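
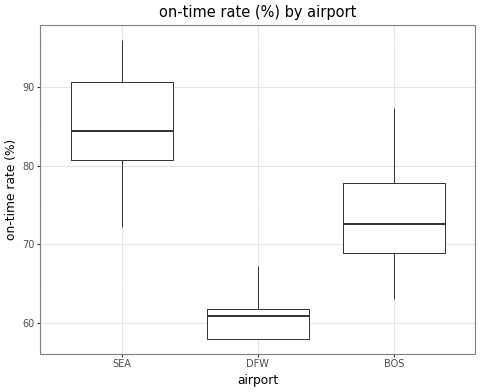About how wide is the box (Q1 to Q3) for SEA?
Q3 ≈ 90, Q1 ≈ 80; IQR ≈ 10.

≈ 10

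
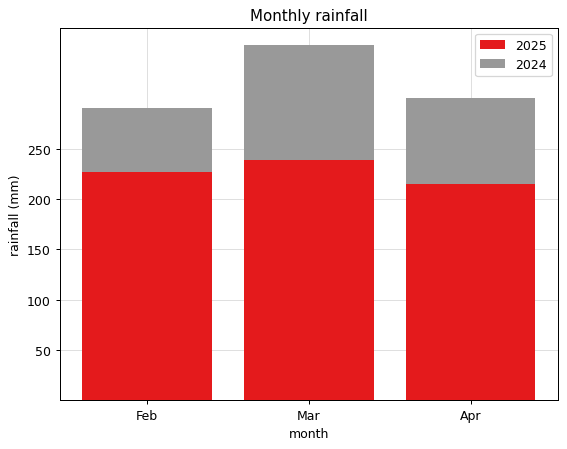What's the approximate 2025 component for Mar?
≈ 250

2025 top ≈ 250, bottom ≈ 0; segment ≈ 250.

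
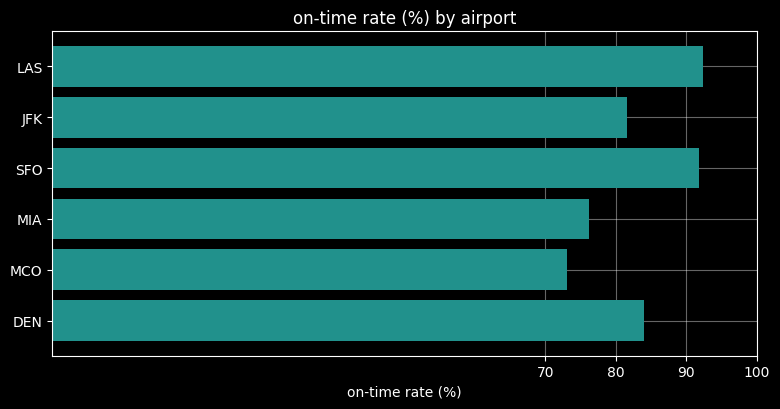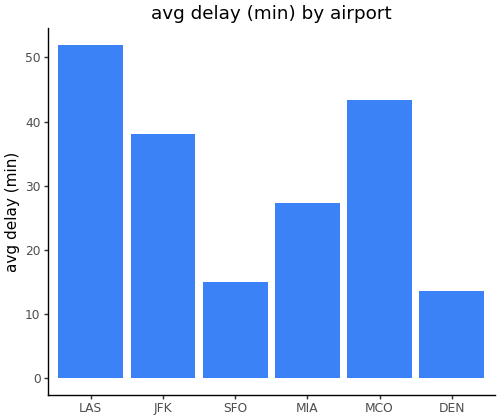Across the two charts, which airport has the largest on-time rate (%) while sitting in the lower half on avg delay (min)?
Chart 2 median avg delay (min) ≈ 35; below-median airports: SFO, MIA, DEN. Among those, SFO has the highest on-time rate (%) (≈ 90).

SFO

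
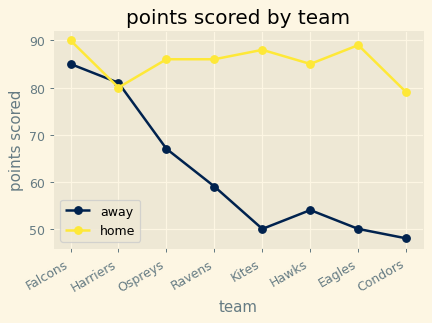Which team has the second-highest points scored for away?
Top 3 for away: Falcons ≈ 85, Harriers ≈ 80, Ospreys ≈ 65.

Harriers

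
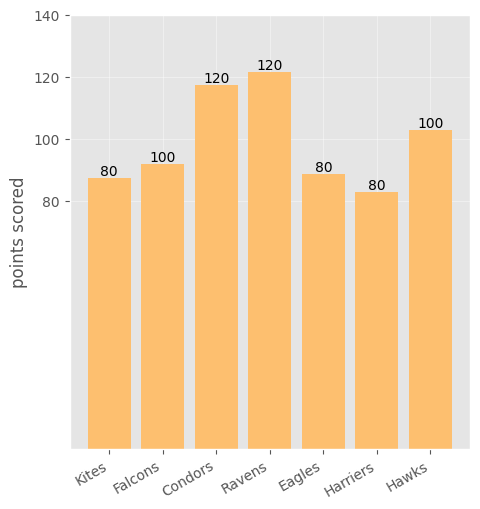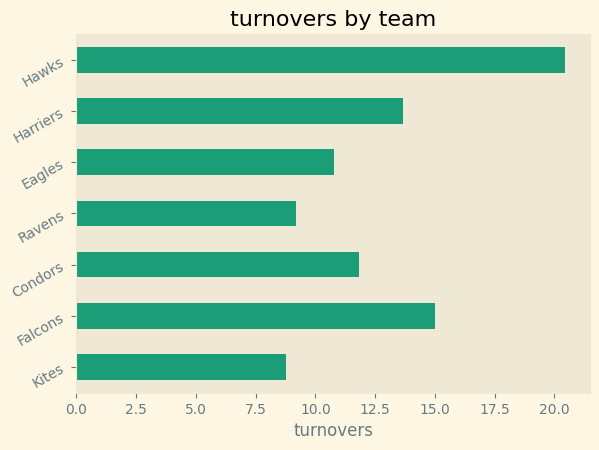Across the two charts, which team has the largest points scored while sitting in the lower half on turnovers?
Chart 2 median turnovers ≈ 12; below-median teams: Kites, Ravens, Eagles. Among those, Ravens has the highest points scored (≈ 120).

Ravens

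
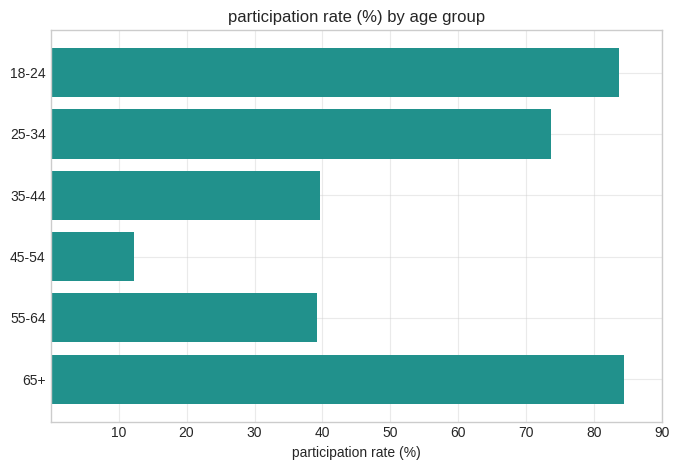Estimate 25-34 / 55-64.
≈ 1.75×

25-34 ≈ 70, 55-64 ≈ 40; 70/40 ≈ 1.75.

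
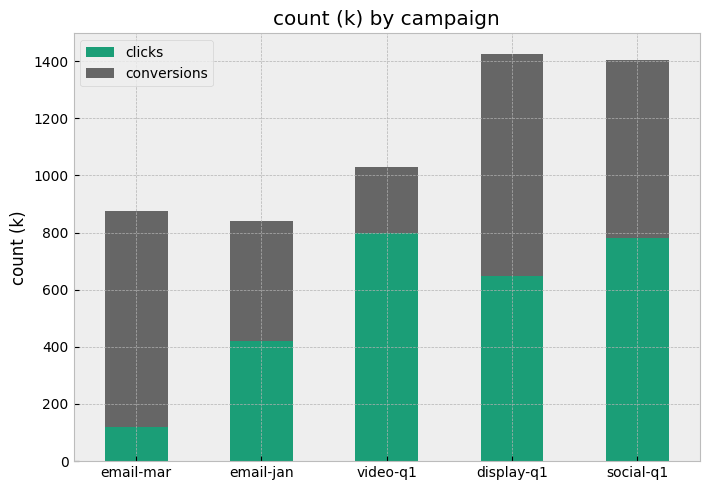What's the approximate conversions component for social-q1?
≈ 600

conversions top ≈ 1400, bottom ≈ 800; segment ≈ 600.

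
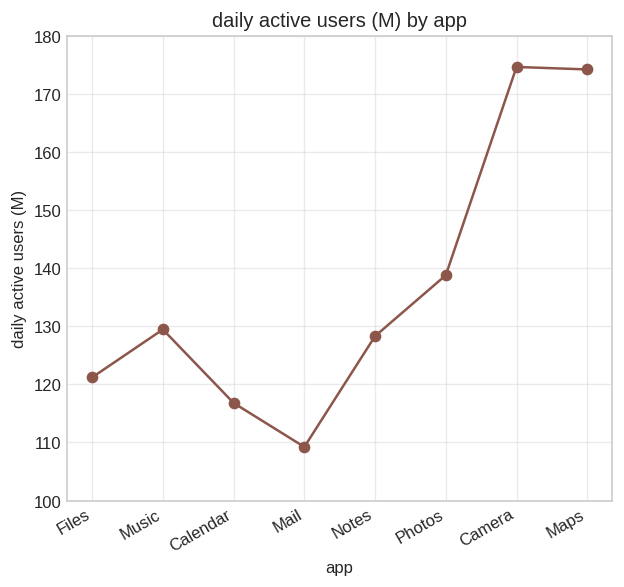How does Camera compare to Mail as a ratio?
≈ 1.55×

Camera ≈ 170, Mail ≈ 110; 170/110 ≈ 1.55.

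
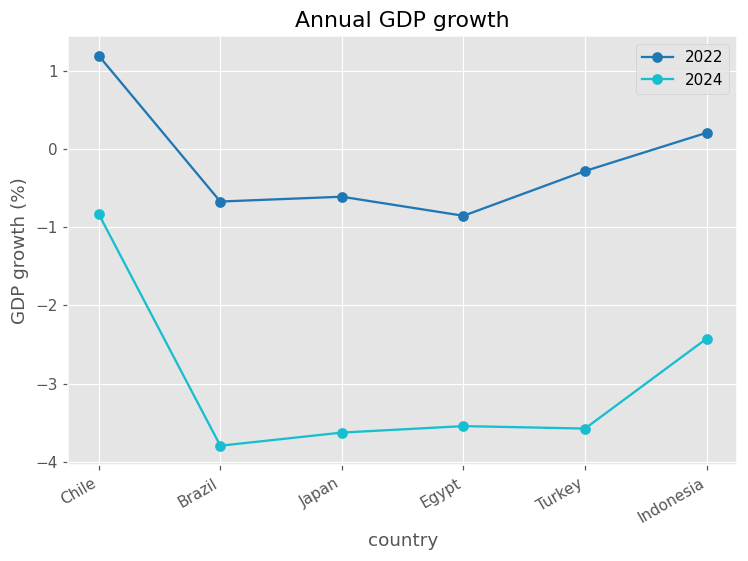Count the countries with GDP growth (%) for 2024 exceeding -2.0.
1

Above -2.0: Chile.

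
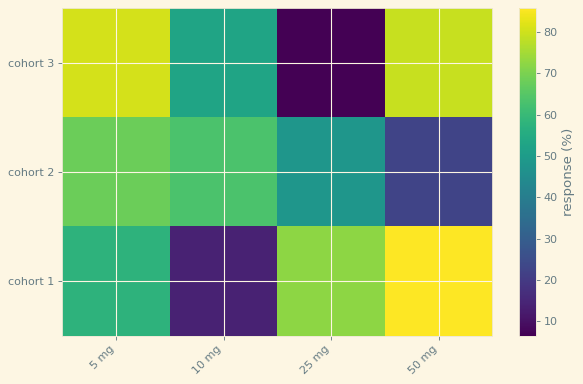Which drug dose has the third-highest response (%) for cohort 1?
Top 4 for cohort 1: 50 mg ≈ 90, 25 mg ≈ 70, 5 mg ≈ 60, 10 mg ≈ 10.

5 mg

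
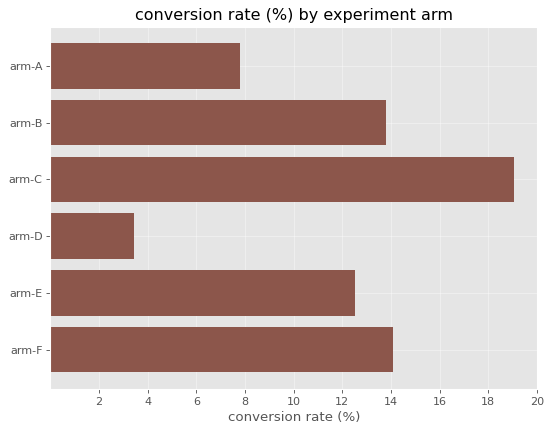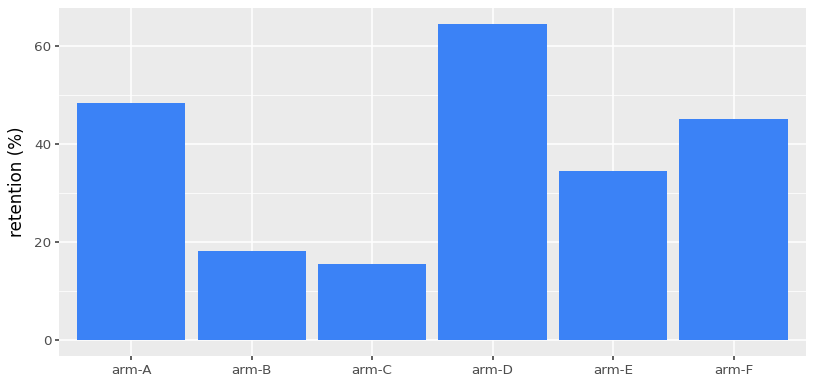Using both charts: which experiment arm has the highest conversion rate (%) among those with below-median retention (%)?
Chart 2 median retention (%) ≈ 40; below-median experiment arms: arm-B, arm-C, arm-E. Among those, arm-C has the highest conversion rate (%) (≈ 20).

arm-C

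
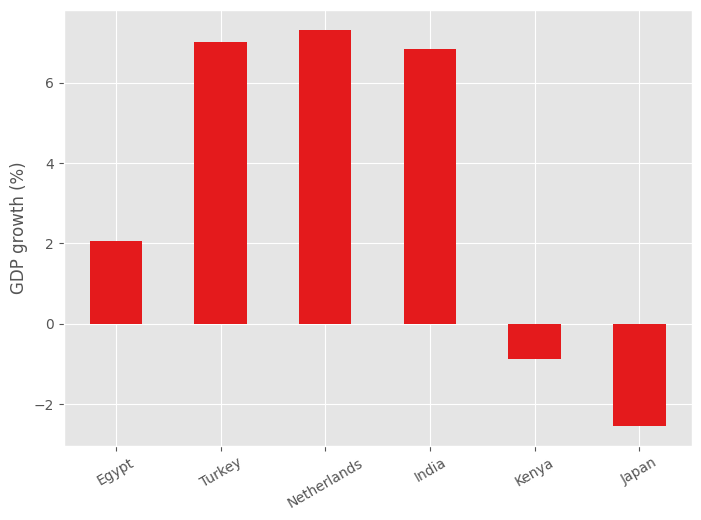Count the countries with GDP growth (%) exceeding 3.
Above 3: Turkey, Netherlands, India.

3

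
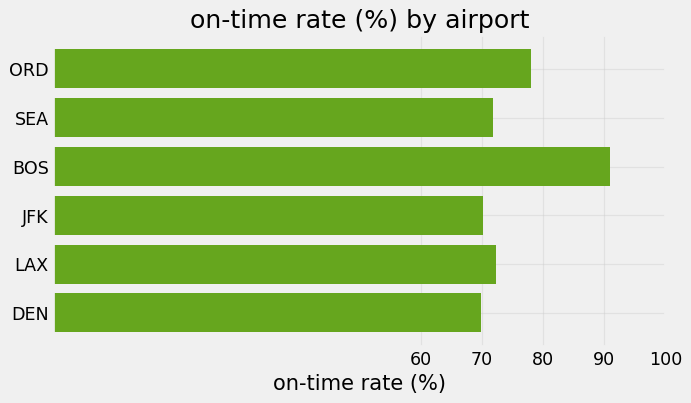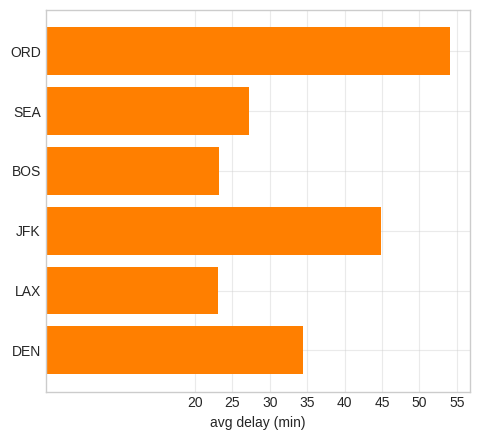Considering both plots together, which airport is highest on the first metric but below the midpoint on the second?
Chart 2 median avg delay (min) ≈ 30; below-median airports: SEA, BOS, LAX. Among those, BOS has the highest on-time rate (%) (≈ 90).

BOS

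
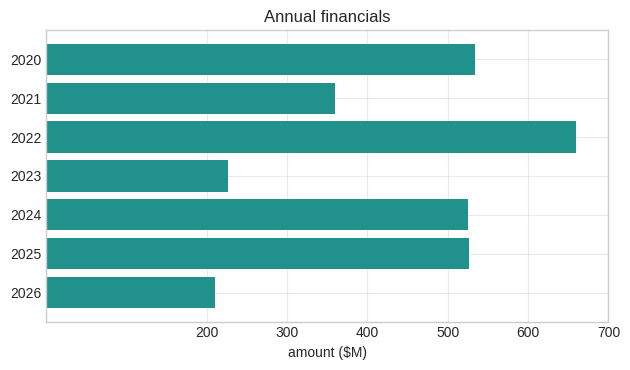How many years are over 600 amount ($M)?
1

Above 600: 2022.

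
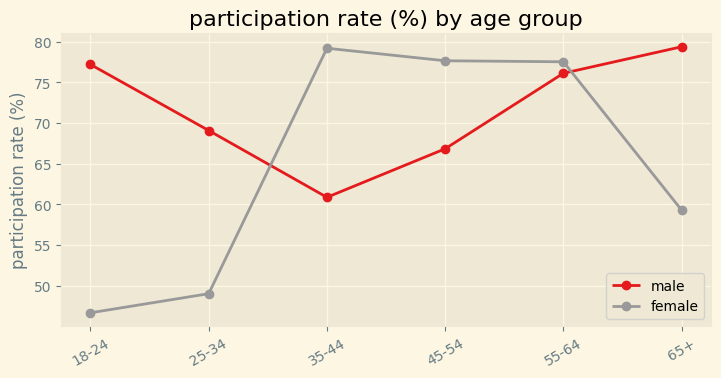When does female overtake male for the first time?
35-44

25-34: female ≈ 50 vs male ≈ 70 (not yet); 35-44: female ≈ 80 vs male ≈ 60 (first crossover).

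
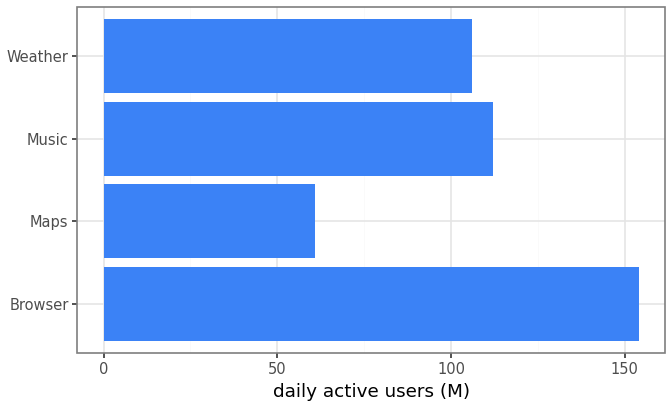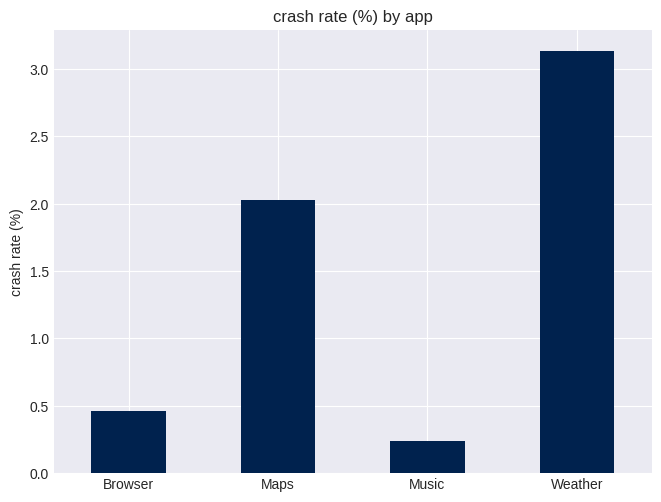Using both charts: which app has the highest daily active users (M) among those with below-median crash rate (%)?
Browser

Chart 2 median crash rate (%) ≈ 1; below-median apps: Browser, Music. Among those, Browser has the highest daily active users (M) (≈ 160).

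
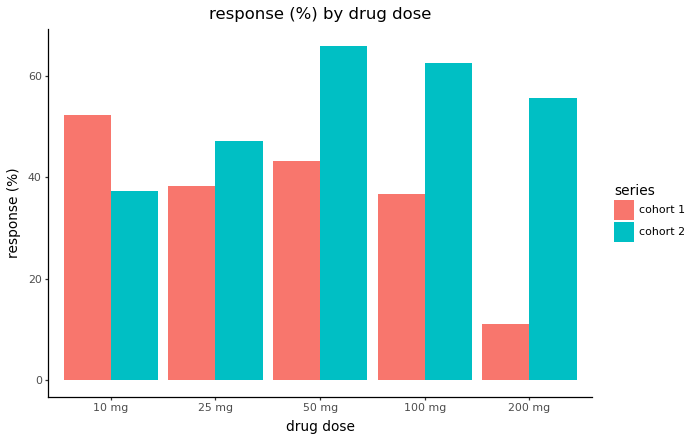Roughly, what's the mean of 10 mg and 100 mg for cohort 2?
(40 + 60) / 2 ≈ 50.

≈ 50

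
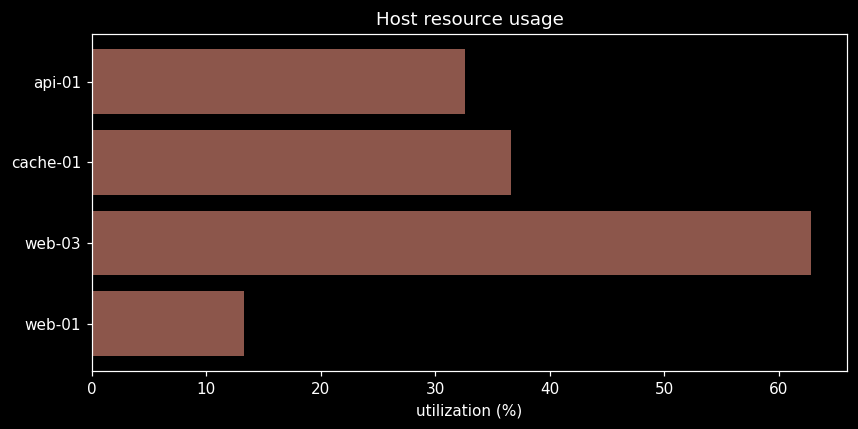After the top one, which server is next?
cache-01

Top 3: web-03 ≈ 60, cache-01 ≈ 40, api-01 ≈ 30.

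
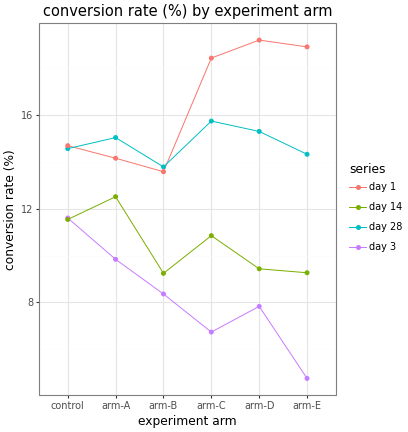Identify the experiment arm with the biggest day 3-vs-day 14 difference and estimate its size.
arm-E, ≈ 6 %

arm-E: day 3 ≈ 4, day 14 ≈ 10 → gap ≈ 6. Next-largest (arm-C) is only ≈ 4.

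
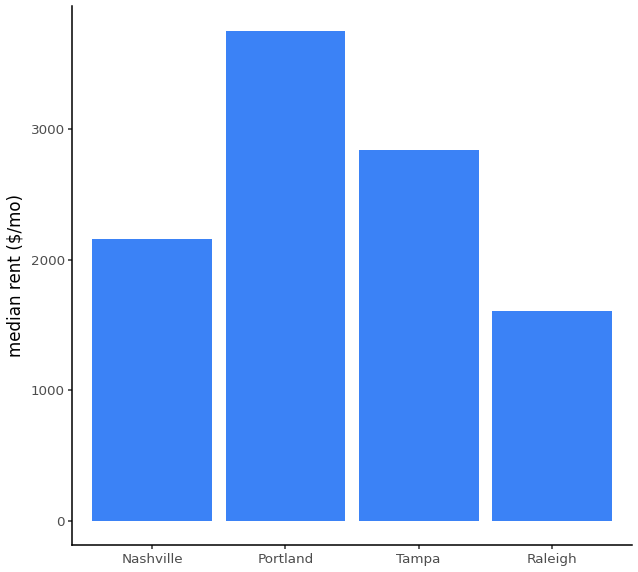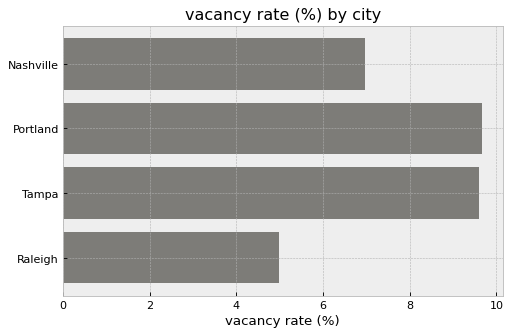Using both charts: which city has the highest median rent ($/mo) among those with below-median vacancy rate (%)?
Nashville

Chart 2 median vacancy rate (%) ≈ 8; below-median cities: Nashville, Raleigh. Among those, Nashville has the highest median rent ($/mo) (≈ 2000).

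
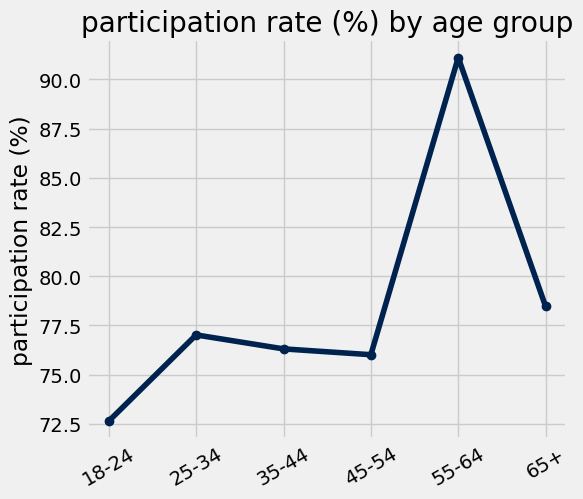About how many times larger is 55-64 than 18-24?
≈ 1.28×

55-64 ≈ 92, 18-24 ≈ 72; 92/72 ≈ 1.28.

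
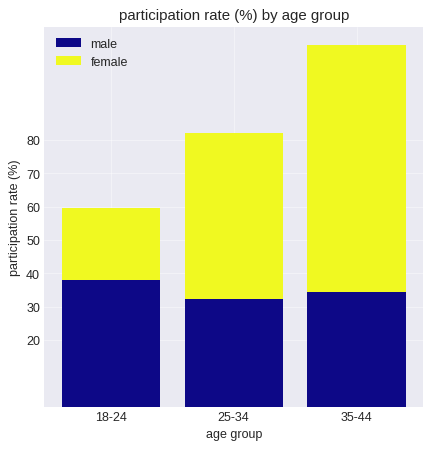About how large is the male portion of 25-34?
≈ 30

male top ≈ 30, bottom ≈ 0; segment ≈ 30.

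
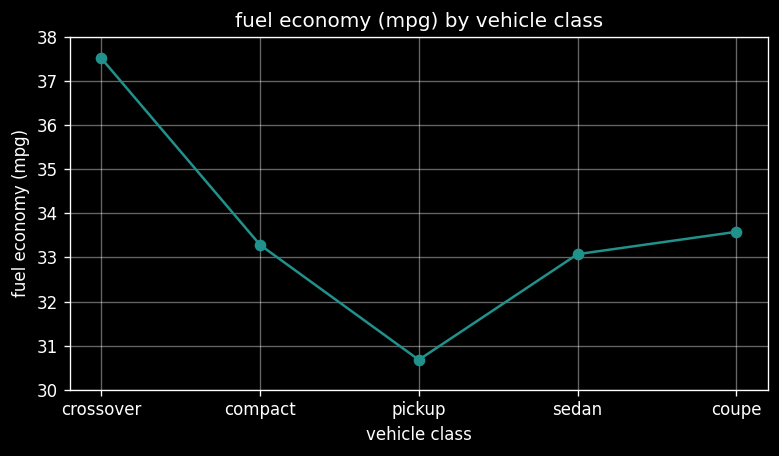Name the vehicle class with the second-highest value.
coupe

Top 3: crossover ≈ 38, coupe ≈ 34, compact ≈ 33.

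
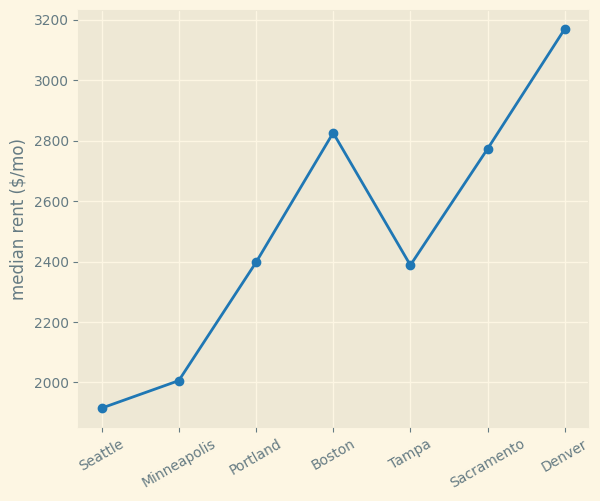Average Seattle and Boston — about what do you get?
≈ 2400

(2000 + 2800) / 2 ≈ 2400.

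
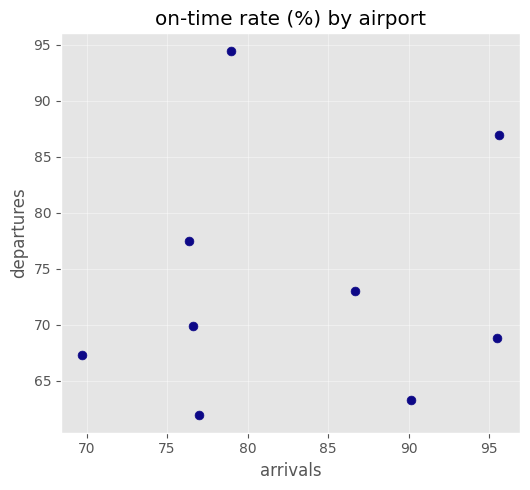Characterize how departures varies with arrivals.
no clear correlation

Points are roughly uncorrelated; weak (|r| ≈ 0.1).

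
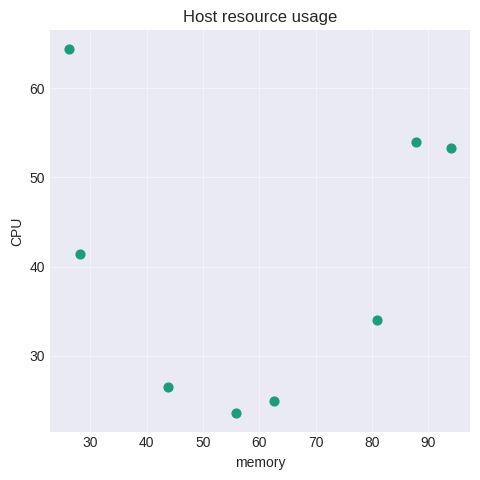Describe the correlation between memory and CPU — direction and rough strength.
no clear correlation

Points are roughly uncorrelated; weak (|r| ≈ 0.0).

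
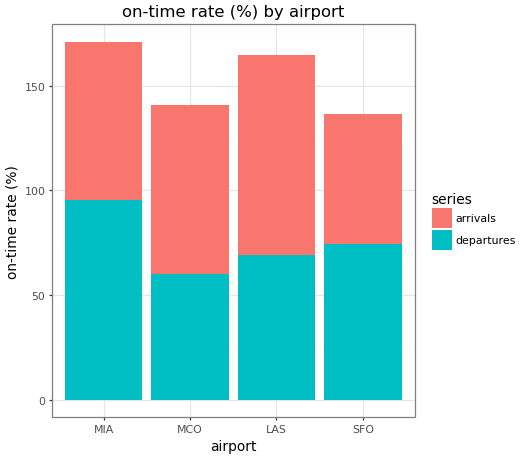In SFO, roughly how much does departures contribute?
≈ 80

departures top ≈ 80, bottom ≈ 0; segment ≈ 80.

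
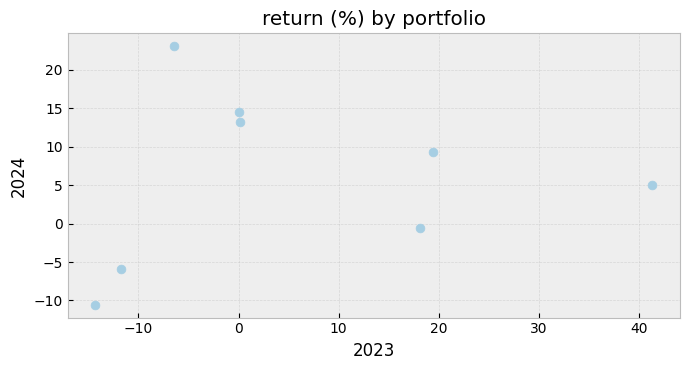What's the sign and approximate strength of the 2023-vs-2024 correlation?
Points are roughly uncorrelated; weak (|r| ≈ 0.1).

no clear correlation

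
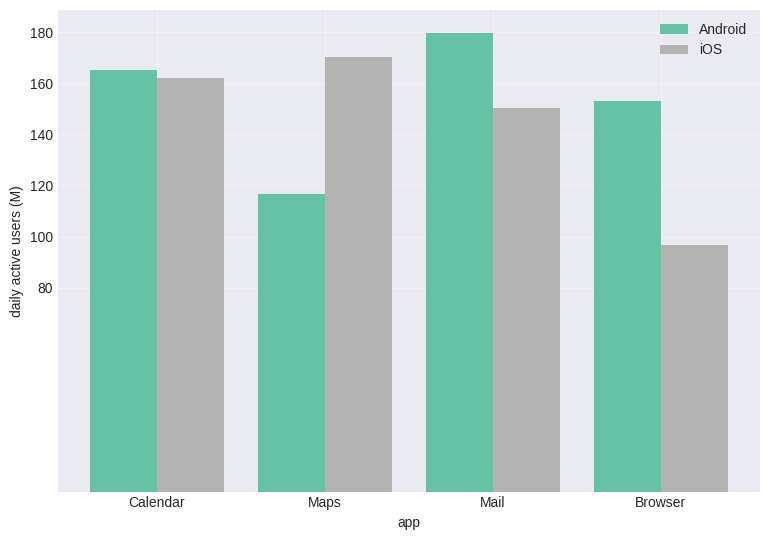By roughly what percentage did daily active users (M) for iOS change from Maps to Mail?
≈ -11.1%

Maps ≈ 180, Mail ≈ 160; (160 − 180) / 180 ≈ -11.1%.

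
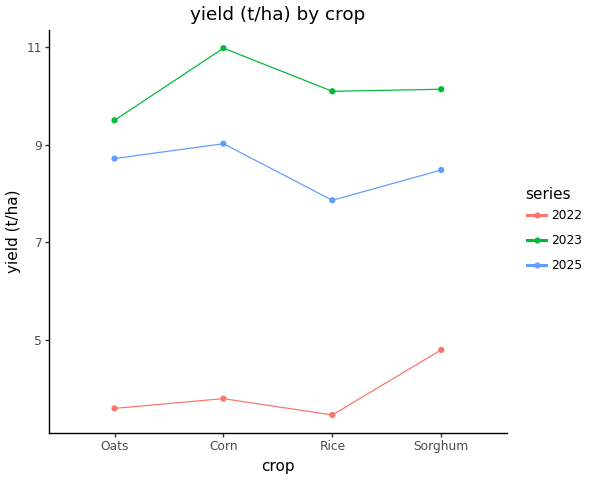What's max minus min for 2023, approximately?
≈ 2

Max Corn ≈ 11, min Oats ≈ 9; range ≈ 2.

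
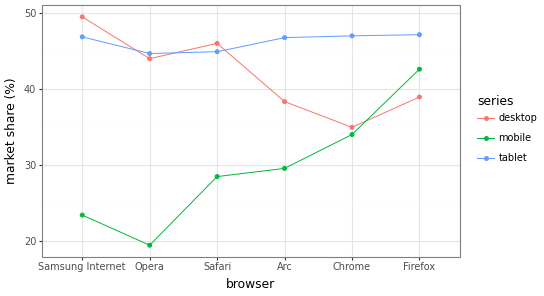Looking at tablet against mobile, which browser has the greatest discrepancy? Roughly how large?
Opera: tablet ≈ 45, mobile ≈ 20 → gap ≈ 25. Next-largest (Samsung Internet) is only ≈ 20.

Opera, ≈ 25 %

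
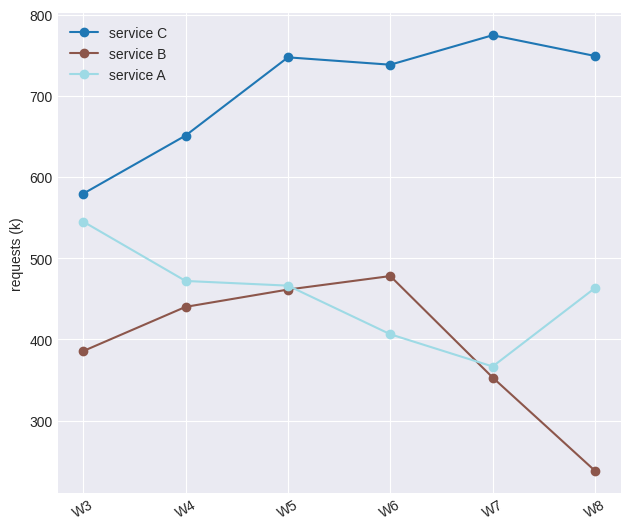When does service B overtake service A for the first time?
W6

W5: service B ≈ 450 vs service A ≈ 450 (not yet); W6: service B ≈ 500 vs service A ≈ 400 (first crossover).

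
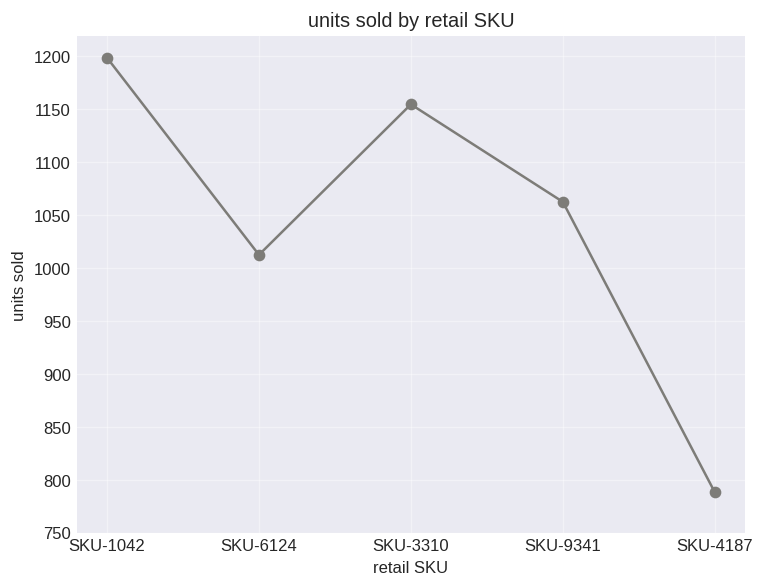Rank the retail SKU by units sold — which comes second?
Top 3: SKU-1042 ≈ 1200, SKU-3310 ≈ 1150, SKU-9341 ≈ 1050.

SKU-3310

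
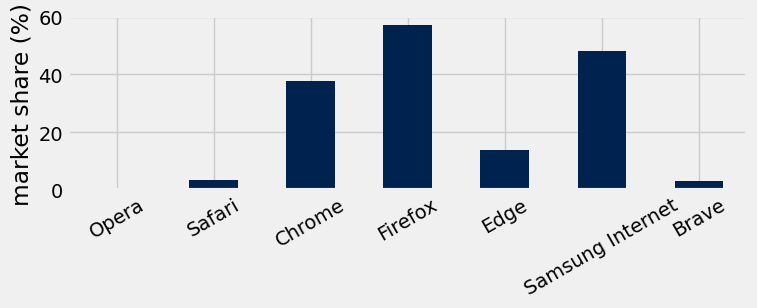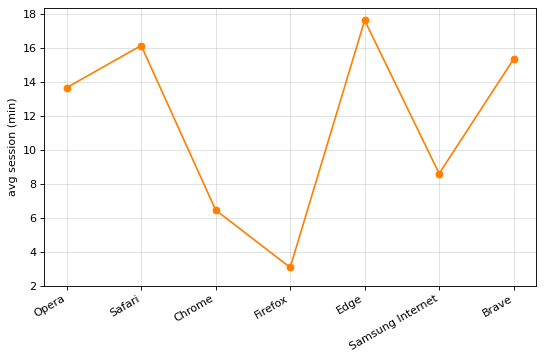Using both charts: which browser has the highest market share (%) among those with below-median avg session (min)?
Firefox

Chart 2 median avg session (min) ≈ 14; below-median browsers: Chrome, Firefox, Samsung Internet. Among those, Firefox has the highest market share (%) (≈ 60).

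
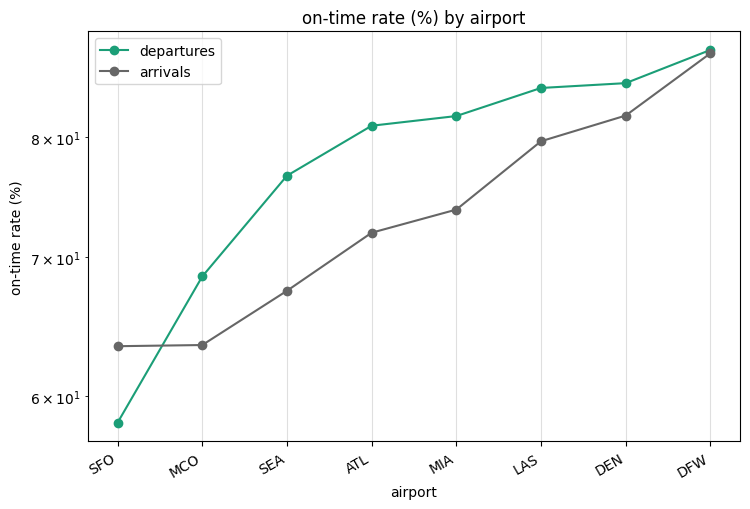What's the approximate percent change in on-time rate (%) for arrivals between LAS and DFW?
LAS ≈ 80, DFW ≈ 90; (90 − 80) / 80 ≈ +12.5%.

≈ +12.5%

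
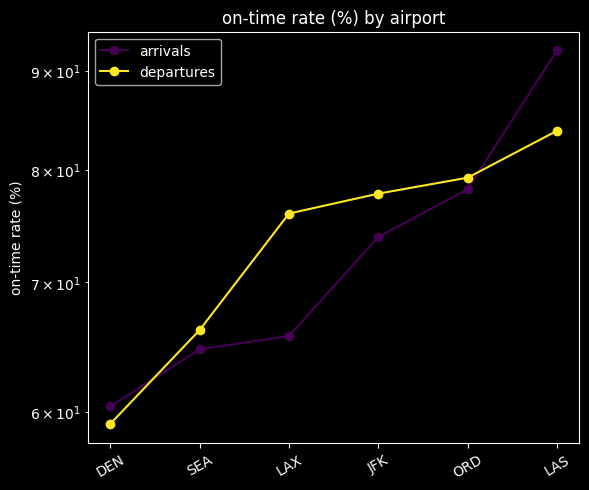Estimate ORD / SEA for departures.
ORD ≈ 80, SEA ≈ 65; 80/65 ≈ 1.23.

≈ 1.23×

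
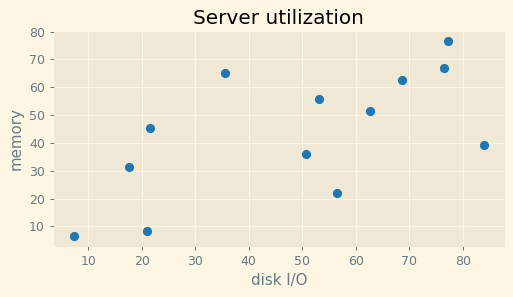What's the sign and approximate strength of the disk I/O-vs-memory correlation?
positive, moderate

Points are positively correlated; moderate (|r| ≈ 0.6).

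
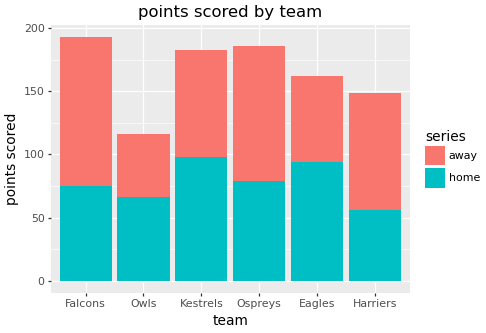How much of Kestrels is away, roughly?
≈ 80

away top ≈ 180, bottom ≈ 100; segment ≈ 80.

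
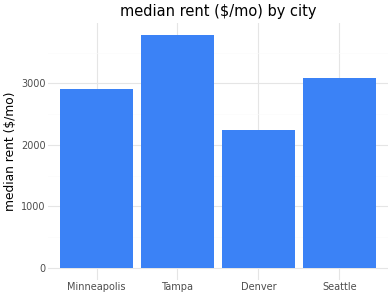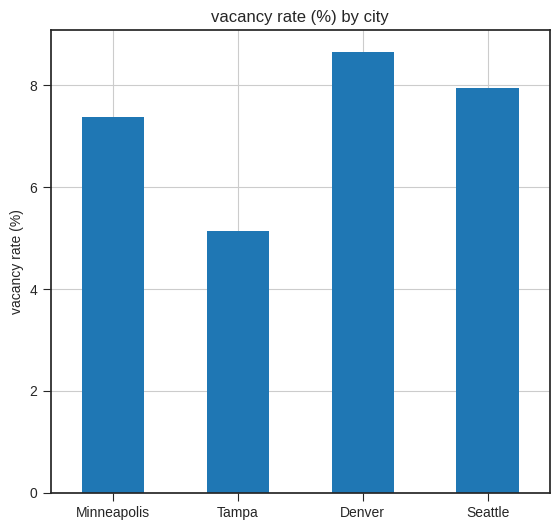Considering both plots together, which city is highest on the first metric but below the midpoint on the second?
Tampa

Chart 2 median vacancy rate (%) ≈ 8; below-median cities: Minneapolis, Tampa. Among those, Tampa has the highest median rent ($/mo) (≈ 4000).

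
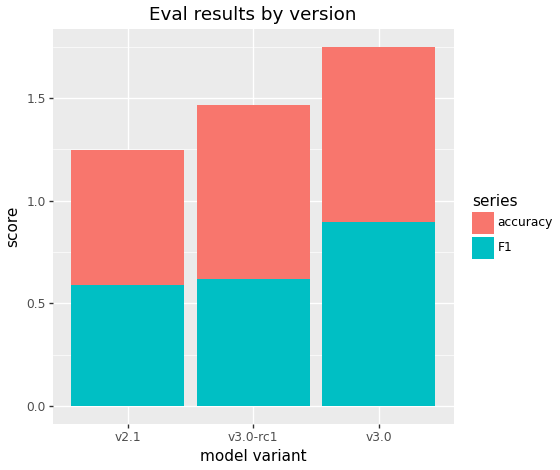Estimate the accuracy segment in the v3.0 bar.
accuracy top ≈ 1.8, bottom ≈ 0.8; segment ≈ 1.0.

≈ 1.0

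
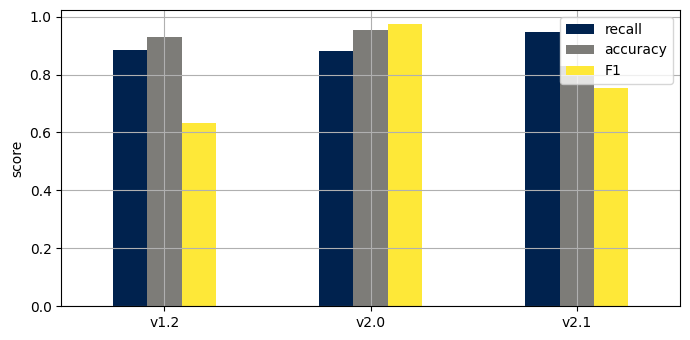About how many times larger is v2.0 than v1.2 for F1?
v2.0 ≈ 1.0, v1.2 ≈ 0.6; 1.0/0.6 ≈ 1.67.

≈ 1.67×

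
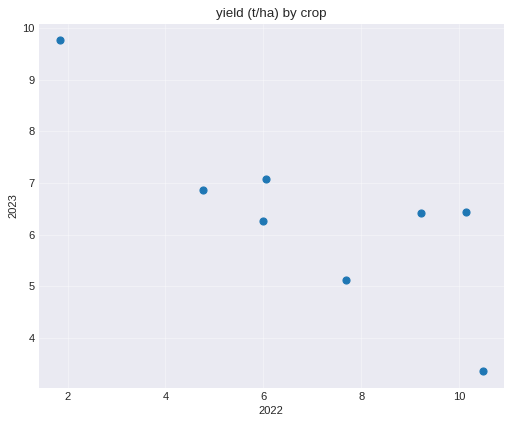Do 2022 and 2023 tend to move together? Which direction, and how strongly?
negative, strong

Points are negatively correlated; strong (|r| ≈ 0.8).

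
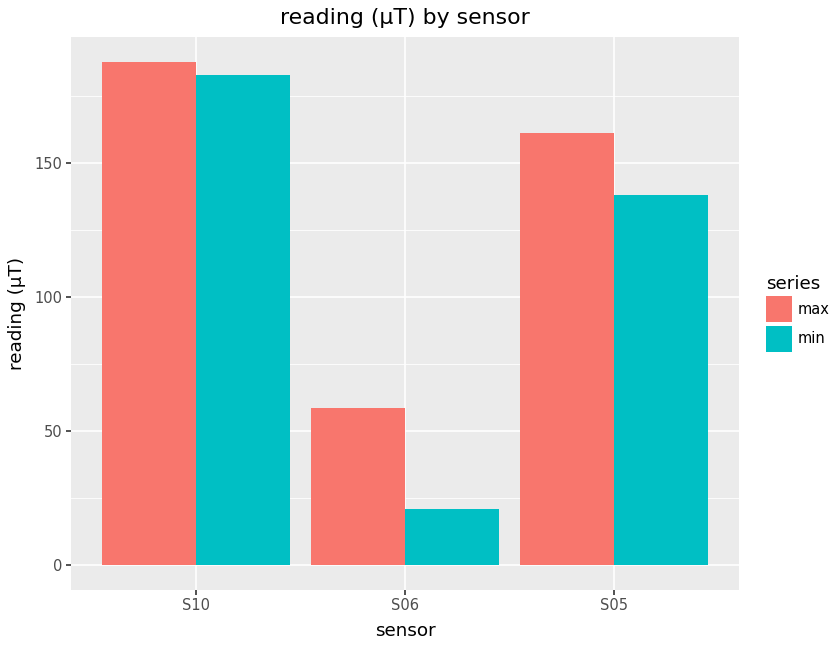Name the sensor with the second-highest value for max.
S05

Top 3 for max: S10 ≈ 180, S05 ≈ 160, S06 ≈ 60.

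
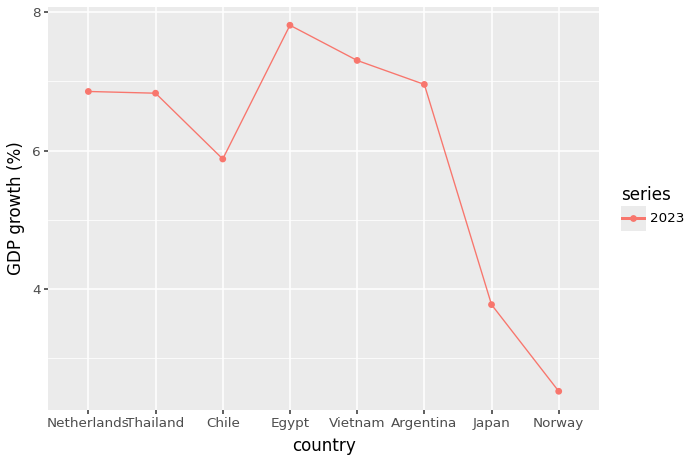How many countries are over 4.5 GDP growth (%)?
6

Above 4.5: Netherlands, Thailand, Chile, Egypt, Vietnam, Argentina.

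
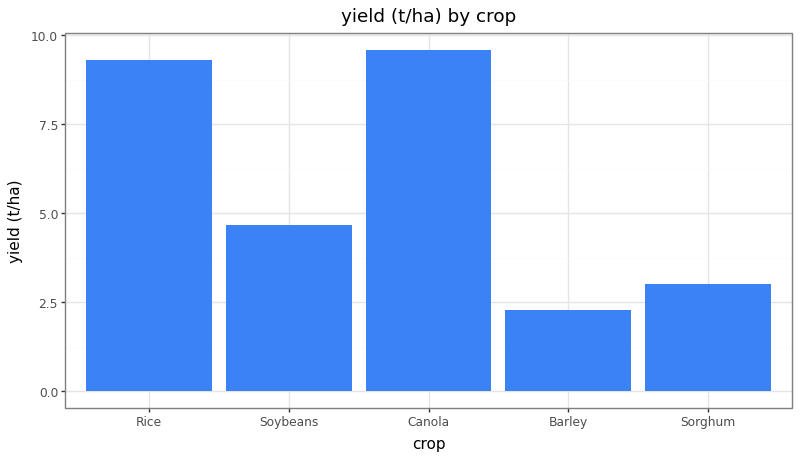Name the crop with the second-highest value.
Top 3: Canola ≈ 10, Rice ≈ 9, Soybeans ≈ 5.

Rice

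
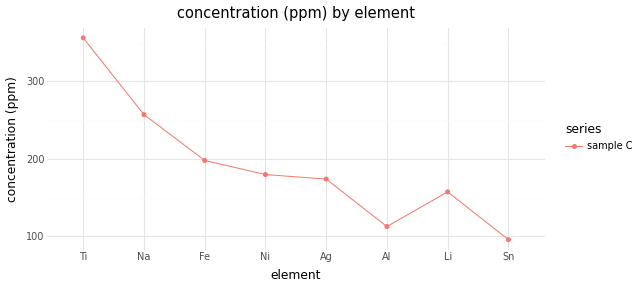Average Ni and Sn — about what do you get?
(175 + 100) / 2 ≈ 138.

≈ 138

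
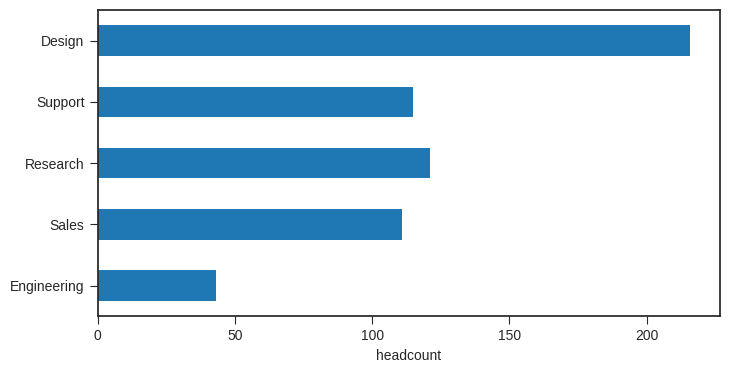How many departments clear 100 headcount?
4

Above 100: Sales, Research, Support, Design.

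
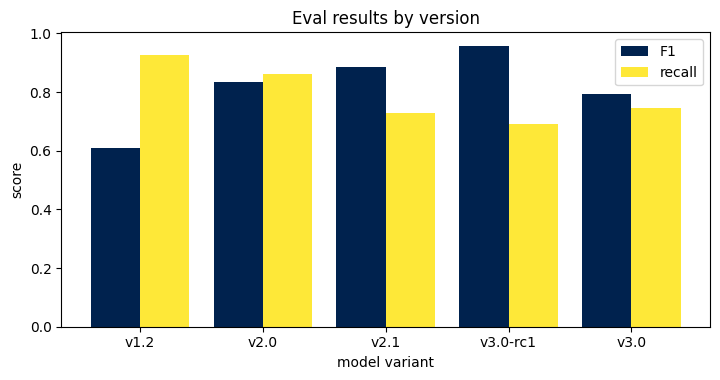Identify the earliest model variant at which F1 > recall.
v2.1

v2.0: F1 ≈ 0.8 vs recall ≈ 0.9 (not yet); v2.1: F1 ≈ 0.9 vs recall ≈ 0.7 (first crossover).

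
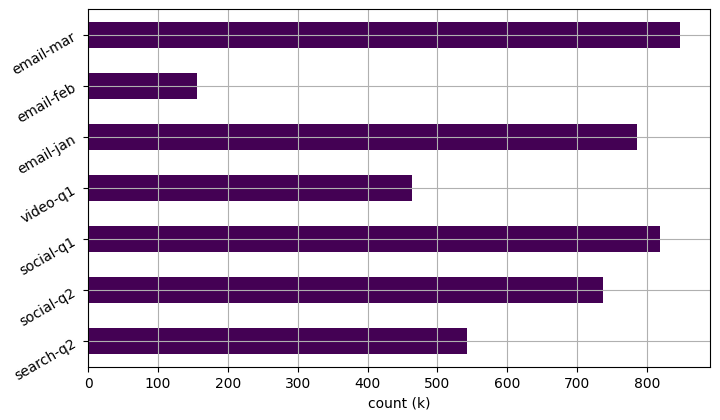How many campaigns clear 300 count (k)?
6

Above 300: search-q2, social-q2, social-q1, video-q1, email-jan, email-mar.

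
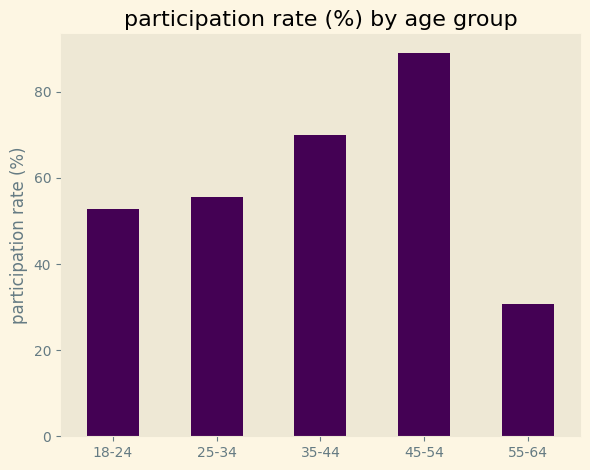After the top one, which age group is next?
Top 3: 45-54 ≈ 90, 35-44 ≈ 70, 25-34 ≈ 60.

35-44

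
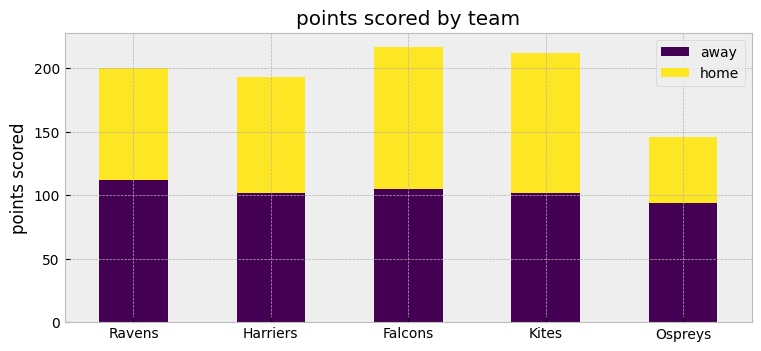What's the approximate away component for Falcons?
away top ≈ 100, bottom ≈ 0; segment ≈ 100.

≈ 100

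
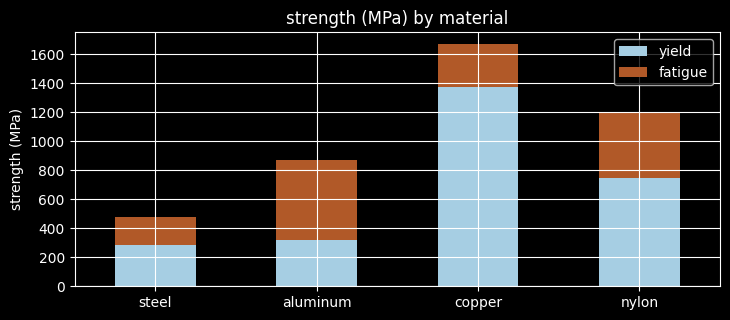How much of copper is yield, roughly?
≈ 1400

yield top ≈ 1400, bottom ≈ 0; segment ≈ 1400.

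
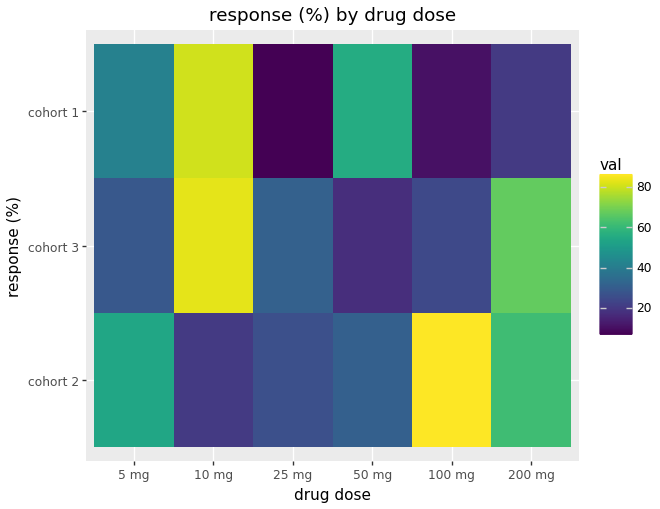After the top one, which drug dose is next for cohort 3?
Top 3 for cohort 3: 10 mg ≈ 80, 200 mg ≈ 70, 25 mg ≈ 30.

200 mg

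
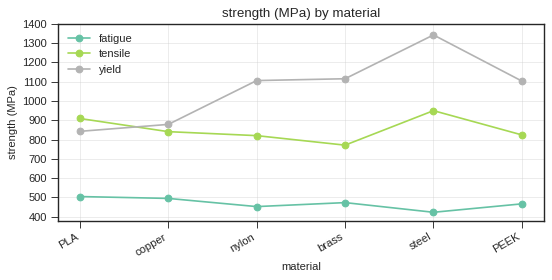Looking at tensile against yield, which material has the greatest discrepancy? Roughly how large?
steel: tensile ≈ 900, yield ≈ 1300 → gap ≈ 400. Next-largest (brass) is only ≈ 300.

steel, ≈ 400 MPa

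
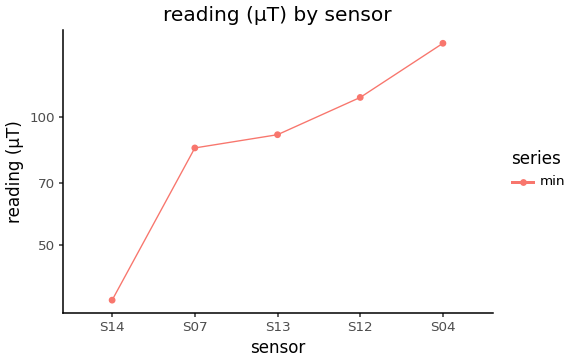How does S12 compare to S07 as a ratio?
S12 ≈ 110, S07 ≈ 80; 110/80 ≈ 1.38.

≈ 1.38×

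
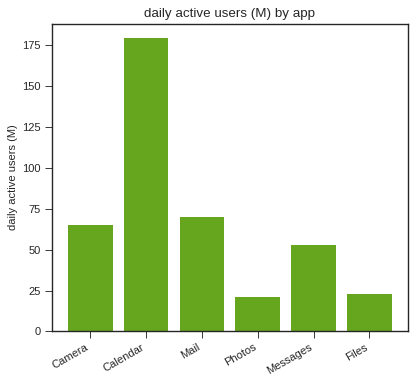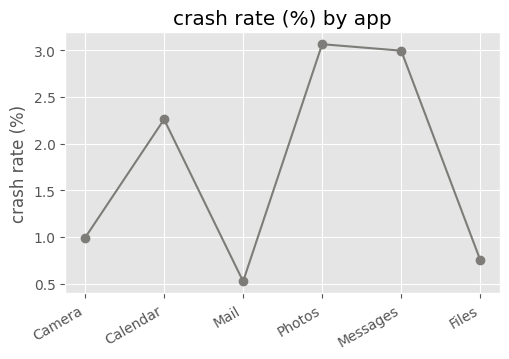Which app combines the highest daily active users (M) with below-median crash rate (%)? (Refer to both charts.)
Chart 2 median crash rate (%) ≈ 1.5; below-median apps: Camera, Mail, Files. Among those, Mail has the highest daily active users (M) (≈ 80).

Mail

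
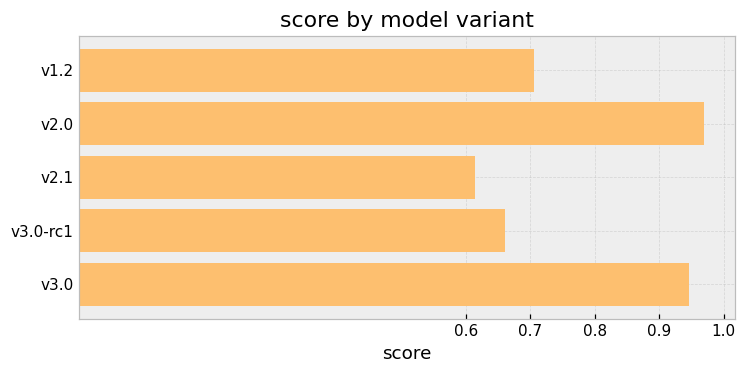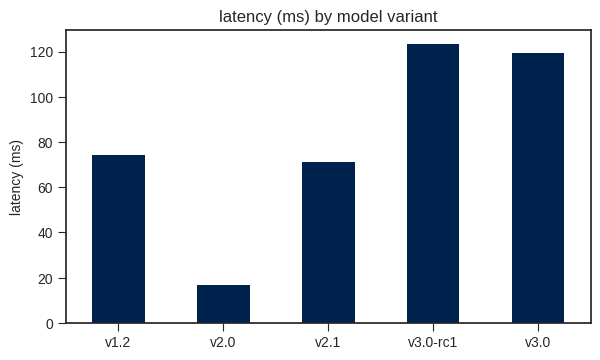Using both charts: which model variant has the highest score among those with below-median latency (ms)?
v2.0

Chart 2 median latency (ms) ≈ 80; below-median model variants: v2.0, v2.1. Among those, v2.0 has the highest score (≈ 1).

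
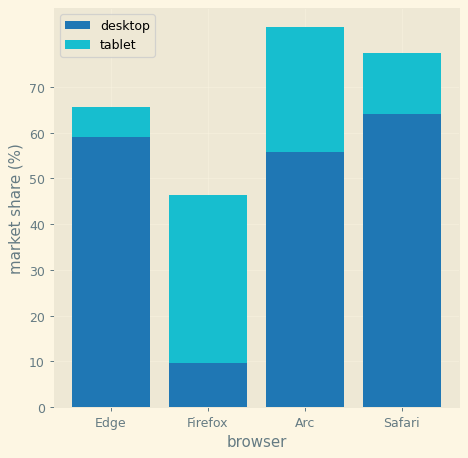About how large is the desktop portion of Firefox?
≈ 10

desktop top ≈ 10, bottom ≈ 0; segment ≈ 10.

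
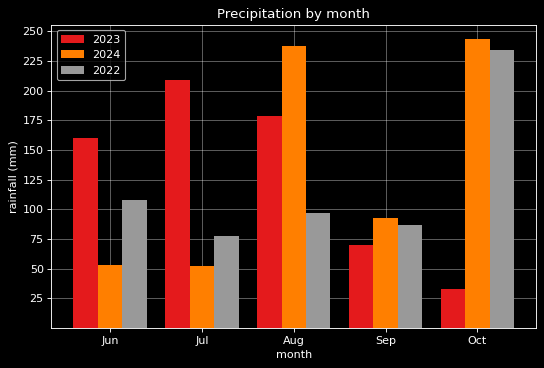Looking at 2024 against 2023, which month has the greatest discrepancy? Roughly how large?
Oct: 2024 ≈ 250, 2023 ≈ 25 → gap ≈ 225. Next-largest (Jul) is only ≈ 150.

Oct, ≈ 225 mm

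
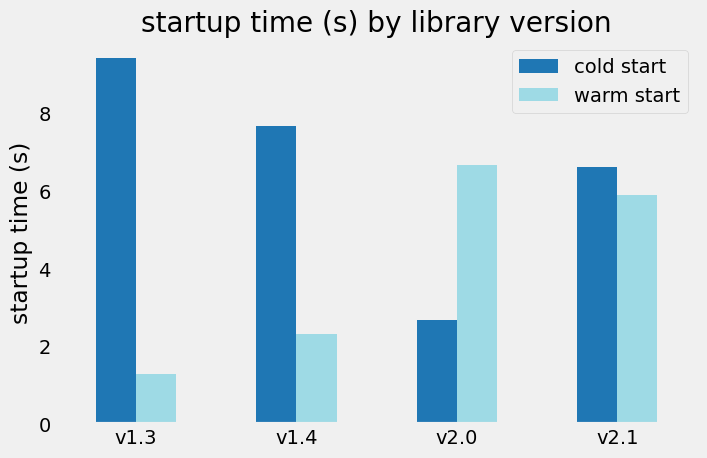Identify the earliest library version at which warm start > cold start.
v2.0

v1.4: warm start ≈ 2 vs cold start ≈ 8 (not yet); v2.0: warm start ≈ 7 vs cold start ≈ 3 (first crossover).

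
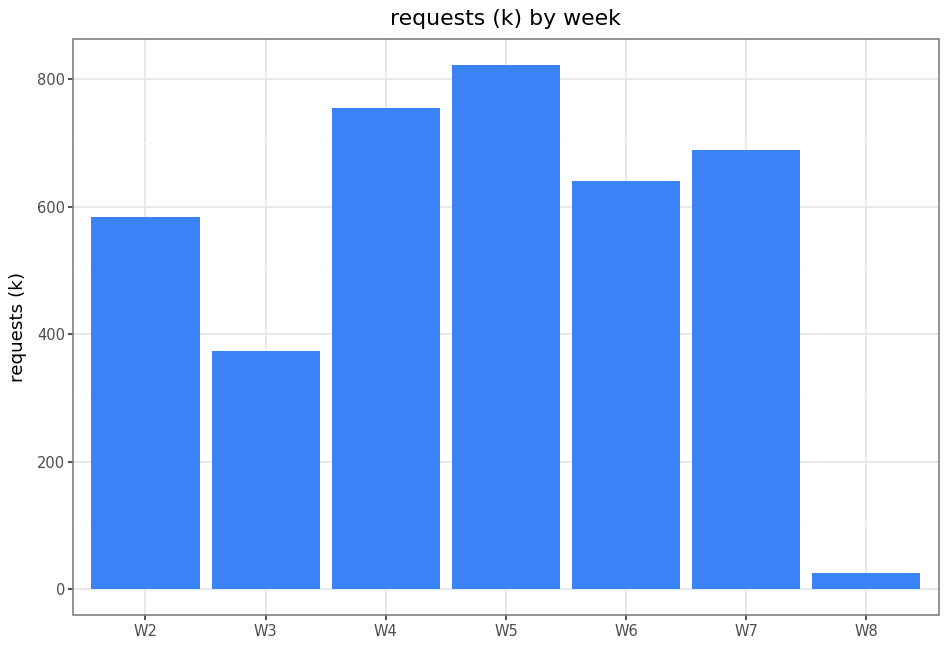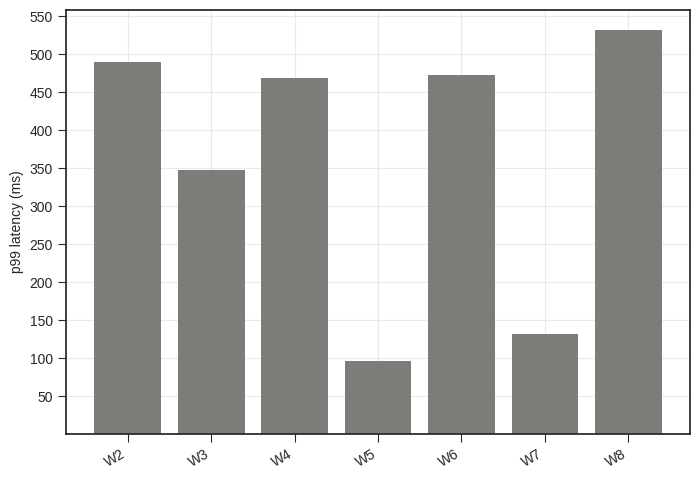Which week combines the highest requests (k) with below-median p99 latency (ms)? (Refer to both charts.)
Chart 2 median p99 latency (ms) ≈ 450; below-median weeks: W3, W5, W7. Among those, W5 has the highest requests (k) (≈ 800).

W5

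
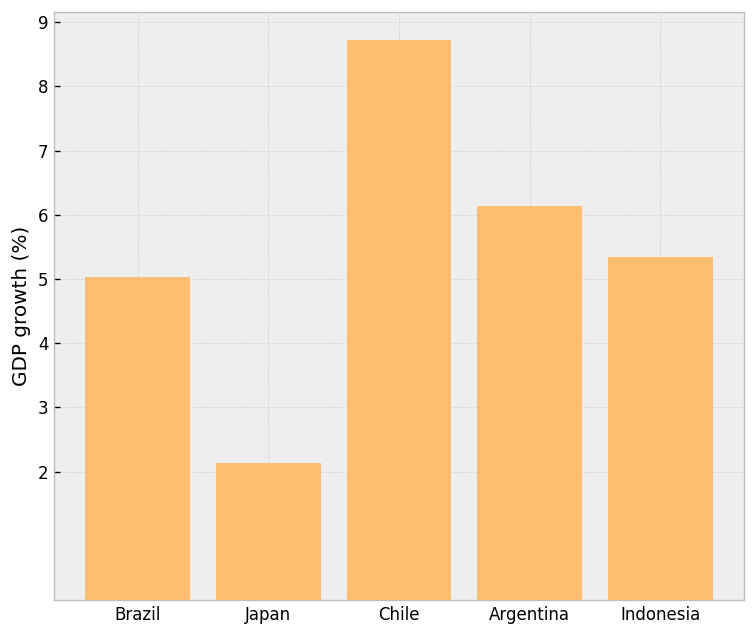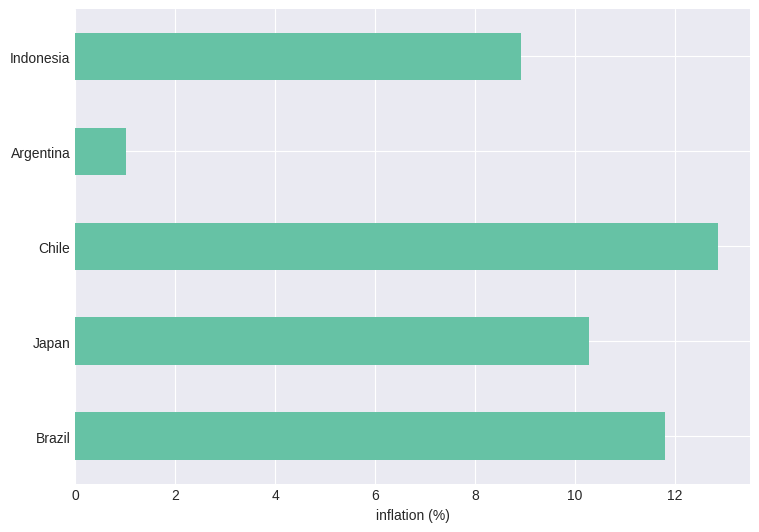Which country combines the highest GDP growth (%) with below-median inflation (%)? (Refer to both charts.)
Chart 2 median inflation (%) ≈ 10; below-median countries: Argentina, Indonesia. Among those, Argentina has the highest GDP growth (%) (≈ 6).

Argentina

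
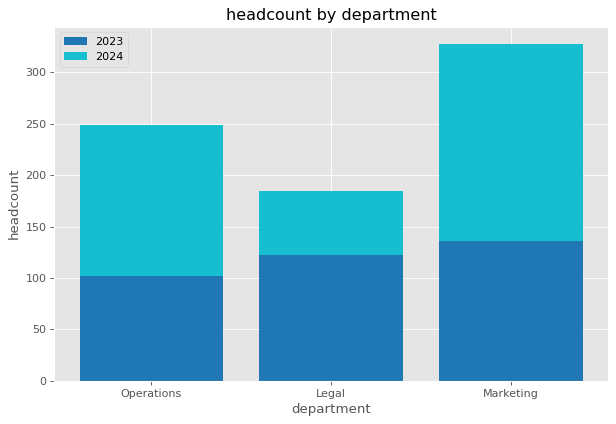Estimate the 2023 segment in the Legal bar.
2023 top ≈ 100, bottom ≈ 0; segment ≈ 100.

≈ 100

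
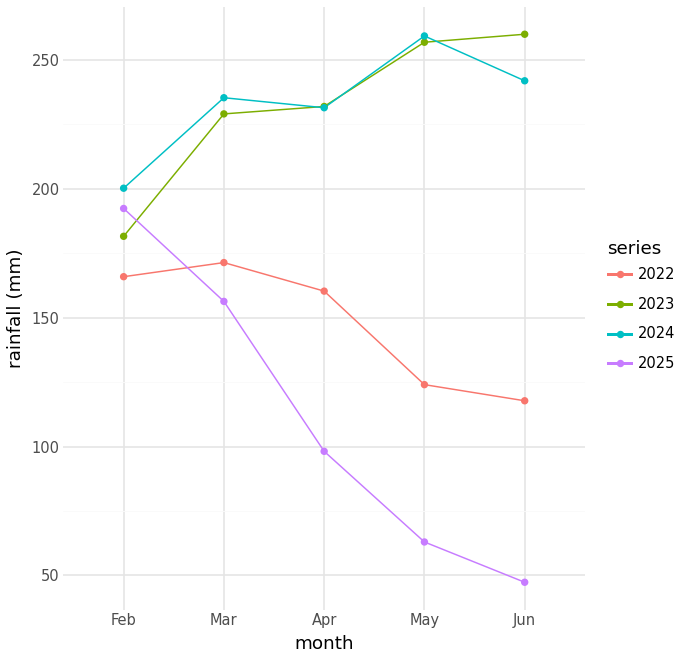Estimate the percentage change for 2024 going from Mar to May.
≈ +8.3%

Mar ≈ 240, May ≈ 260; (260 − 240) / 240 ≈ +8.3%.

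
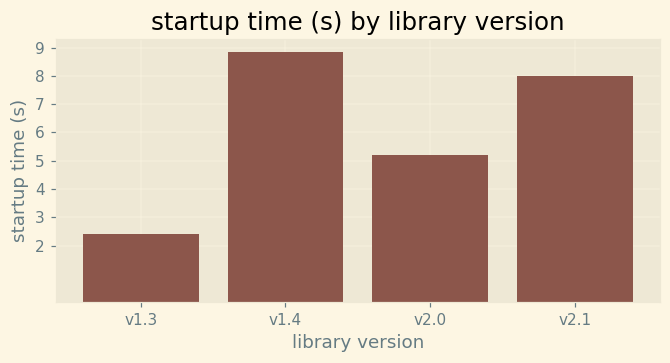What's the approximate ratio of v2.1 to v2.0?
≈ 1.6×

v2.1 ≈ 8, v2.0 ≈ 5; 8/5 ≈ 1.6.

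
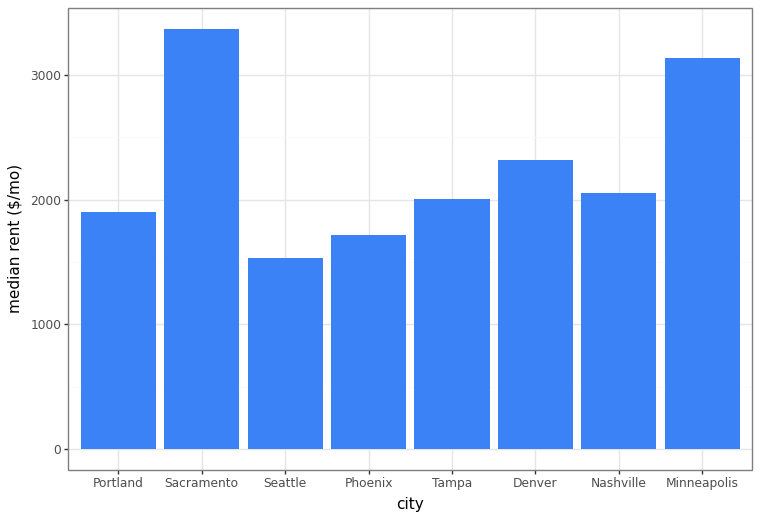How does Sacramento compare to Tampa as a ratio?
≈ 1.75×

Sacramento ≈ 3500, Tampa ≈ 2000; 3500/2000 ≈ 1.75.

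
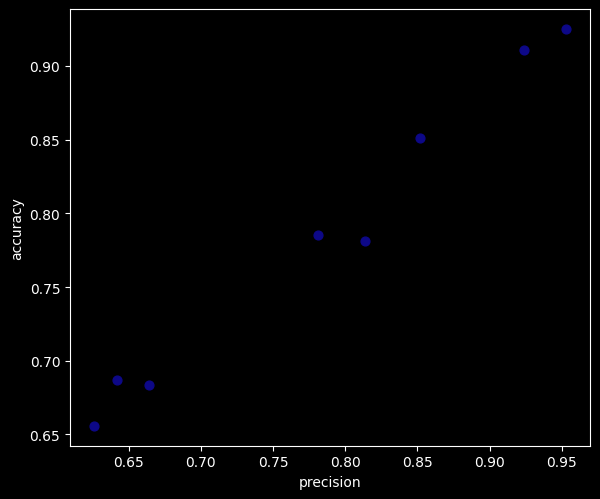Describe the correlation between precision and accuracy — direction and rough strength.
positive, strong

Points are positively correlated; strong (|r| ≈ 1.0).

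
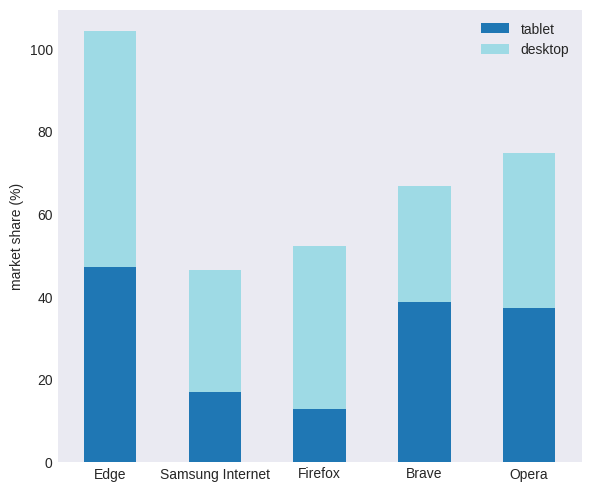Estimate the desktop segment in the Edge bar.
≈ 50

desktop top ≈ 100, bottom ≈ 50; segment ≈ 50.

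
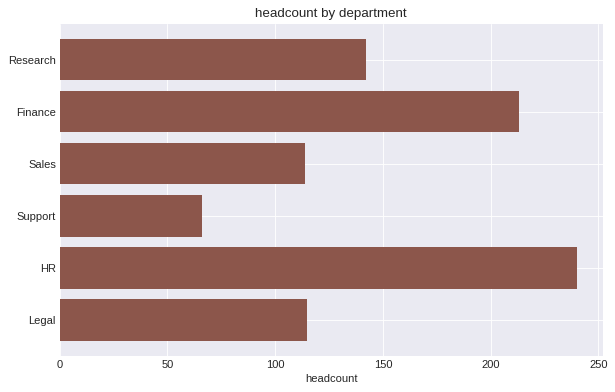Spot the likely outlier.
HR

HR ≈ 240; the rest sit between ≈ 60 and ≈ 220.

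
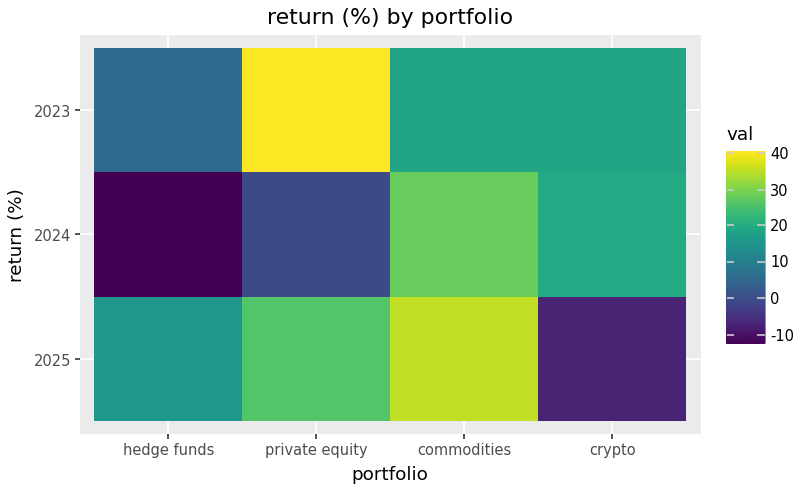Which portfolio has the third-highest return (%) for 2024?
Top 4 for 2024: commodities ≈ 30, crypto ≈ 20, private equity ≈ 0, hedge funds ≈ -10.

private equity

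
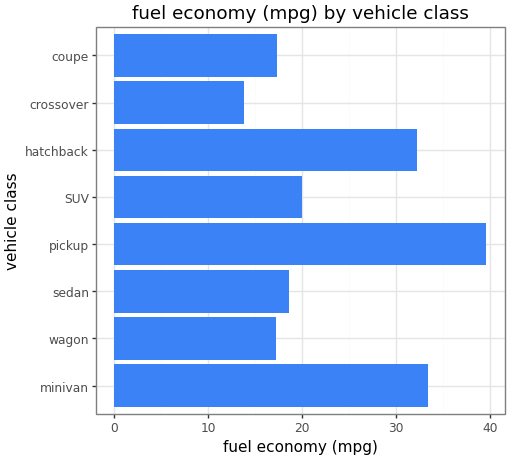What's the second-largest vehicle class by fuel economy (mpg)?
Top 3: pickup ≈ 40, minivan ≈ 35, hatchback ≈ 30.

minivan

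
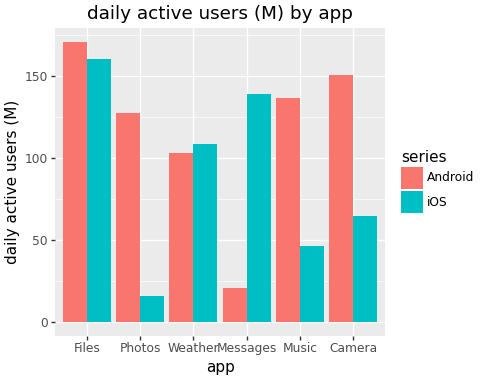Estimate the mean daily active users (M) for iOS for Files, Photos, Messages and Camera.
≈ 95

(160 + 20 + 140 + 60) / 4 ≈ 95.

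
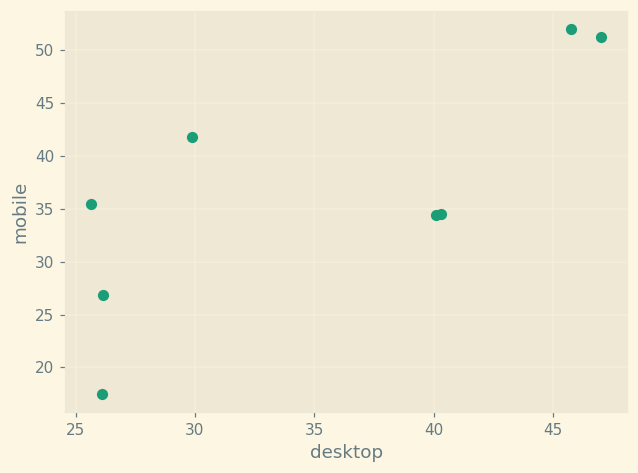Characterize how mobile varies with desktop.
positive, strong

Points are positively correlated; strong (|r| ≈ 0.8).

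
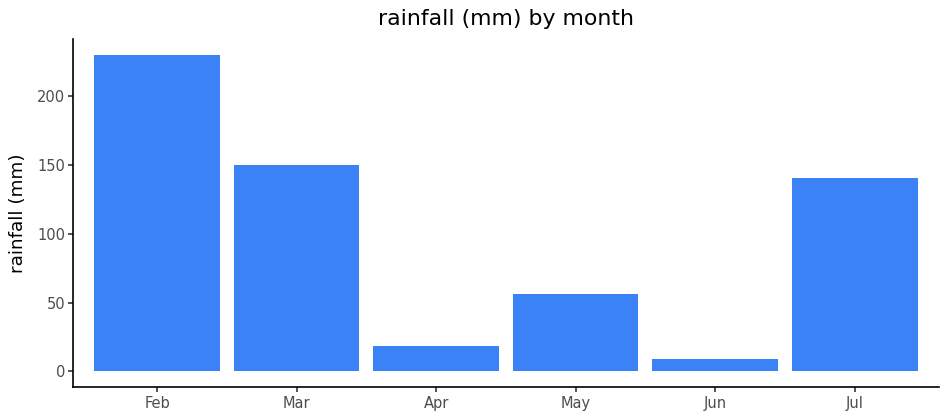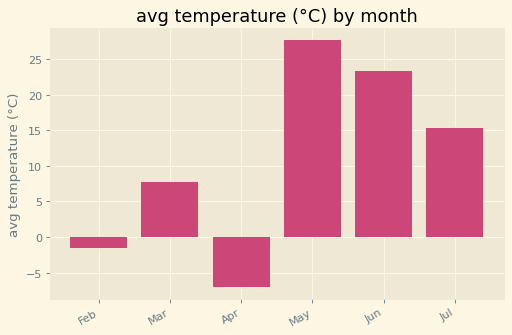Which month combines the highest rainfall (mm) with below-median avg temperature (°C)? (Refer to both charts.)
Feb

Chart 2 median avg temperature (°C) ≈ 10; below-median months: Feb, Mar, Apr. Among those, Feb has the highest rainfall (mm) (≈ 225).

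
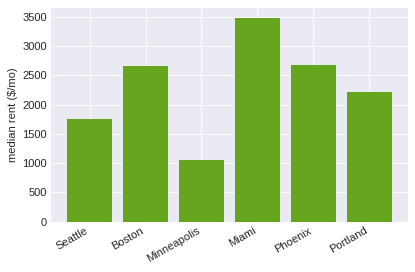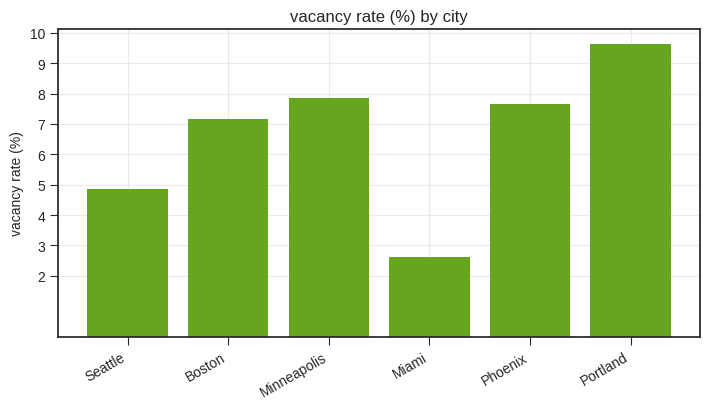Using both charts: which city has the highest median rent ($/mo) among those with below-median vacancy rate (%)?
Miami

Chart 2 median vacancy rate (%) ≈ 7; below-median cities: Seattle, Boston, Miami. Among those, Miami has the highest median rent ($/mo) (≈ 3500).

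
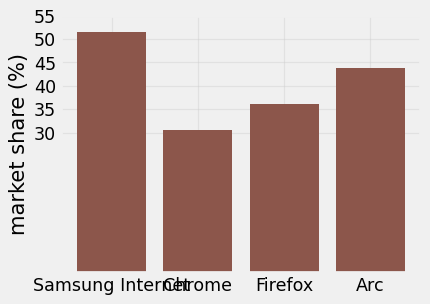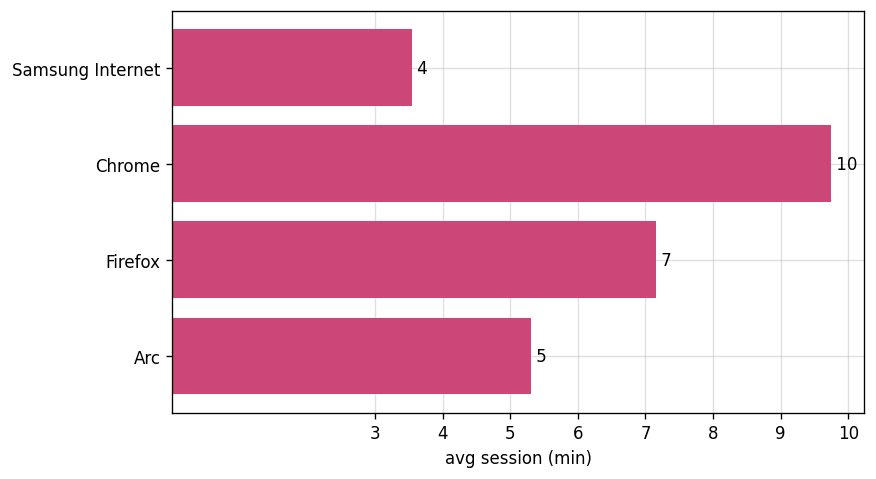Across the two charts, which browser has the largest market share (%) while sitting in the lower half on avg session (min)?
Chart 2 median avg session (min) ≈ 6; below-median browsers: Samsung Internet, Arc. Among those, Samsung Internet has the highest market share (%) (≈ 50).

Samsung Internet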